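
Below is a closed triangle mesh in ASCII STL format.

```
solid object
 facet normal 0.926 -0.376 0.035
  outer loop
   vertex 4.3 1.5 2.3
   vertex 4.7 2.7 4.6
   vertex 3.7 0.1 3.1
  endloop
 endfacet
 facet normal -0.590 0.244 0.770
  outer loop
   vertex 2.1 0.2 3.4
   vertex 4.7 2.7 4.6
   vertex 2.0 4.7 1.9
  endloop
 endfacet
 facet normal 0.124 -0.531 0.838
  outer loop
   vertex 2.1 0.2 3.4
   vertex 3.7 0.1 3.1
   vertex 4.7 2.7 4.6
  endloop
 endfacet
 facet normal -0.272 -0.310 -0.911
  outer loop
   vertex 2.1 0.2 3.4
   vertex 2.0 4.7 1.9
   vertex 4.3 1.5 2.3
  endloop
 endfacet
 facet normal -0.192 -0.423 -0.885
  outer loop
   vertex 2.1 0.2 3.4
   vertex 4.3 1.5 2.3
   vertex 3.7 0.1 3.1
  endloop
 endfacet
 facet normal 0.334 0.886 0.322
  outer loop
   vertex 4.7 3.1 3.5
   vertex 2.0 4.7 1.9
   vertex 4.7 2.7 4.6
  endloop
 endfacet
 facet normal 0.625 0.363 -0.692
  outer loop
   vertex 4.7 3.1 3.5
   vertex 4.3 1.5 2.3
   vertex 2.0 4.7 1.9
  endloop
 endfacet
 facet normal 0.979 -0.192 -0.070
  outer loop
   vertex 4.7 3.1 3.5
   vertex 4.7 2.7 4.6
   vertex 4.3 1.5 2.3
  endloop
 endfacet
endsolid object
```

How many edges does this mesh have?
12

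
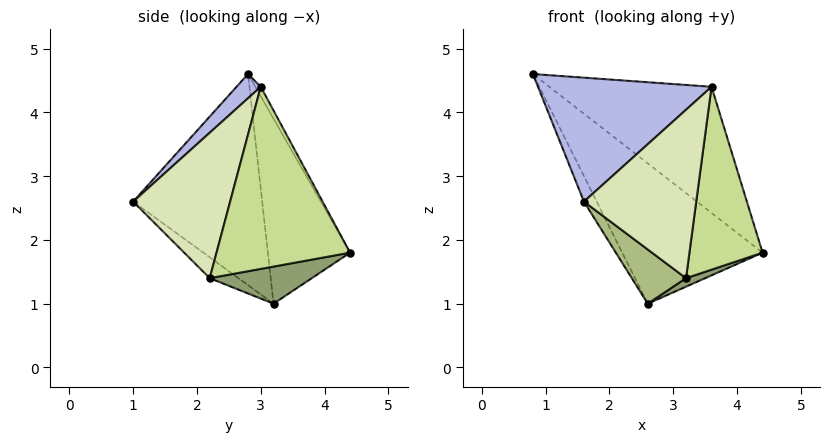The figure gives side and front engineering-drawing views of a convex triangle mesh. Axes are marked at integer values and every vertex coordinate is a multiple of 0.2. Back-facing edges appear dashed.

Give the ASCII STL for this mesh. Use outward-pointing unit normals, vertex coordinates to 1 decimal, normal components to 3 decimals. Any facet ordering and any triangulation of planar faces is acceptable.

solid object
 facet normal -0.499 0.852 -0.155
  outer loop
   vertex 2.6 3.2 1.0
   vertex 0.8 2.8 4.6
   vertex 4.4 4.4 1.8
  endloop
 endfacet
 facet normal -0.895 0.088 -0.438
  outer loop
   vertex 2.6 3.2 1.0
   vertex 1.6 1.0 2.6
   vertex 0.8 2.8 4.6
  endloop
 endfacet
 facet normal -0.030 0.884 0.467
  outer loop
   vertex 3.6 3.0 4.4
   vertex 4.4 4.4 1.8
   vertex 0.8 2.8 4.6
  endloop
 endfacet
 facet normal 0.100 -0.719 0.687
  outer loop
   vertex 3.6 3.0 4.4
   vertex 0.8 2.8 4.6
   vertex 1.6 1.0 2.6
  endloop
 endfacet
 facet normal 0.451 -0.085 -0.888
  outer loop
   vertex 3.2 2.2 1.4
   vertex 2.6 3.2 1.0
   vertex 4.4 4.4 1.8
  endloop
 endfacet
 facet normal -0.259 -0.489 -0.833
  outer loop
   vertex 3.2 2.2 1.4
   vertex 1.6 1.0 2.6
   vertex 2.6 3.2 1.0
  endloop
 endfacet
 facet normal 0.877 -0.480 0.011
  outer loop
   vertex 3.2 2.2 1.4
   vertex 4.4 4.4 1.8
   vertex 3.6 3.0 4.4
  endloop
 endfacet
 facet normal 0.649 -0.752 0.114
  outer loop
   vertex 3.2 2.2 1.4
   vertex 3.6 3.0 4.4
   vertex 1.6 1.0 2.6
  endloop
 endfacet
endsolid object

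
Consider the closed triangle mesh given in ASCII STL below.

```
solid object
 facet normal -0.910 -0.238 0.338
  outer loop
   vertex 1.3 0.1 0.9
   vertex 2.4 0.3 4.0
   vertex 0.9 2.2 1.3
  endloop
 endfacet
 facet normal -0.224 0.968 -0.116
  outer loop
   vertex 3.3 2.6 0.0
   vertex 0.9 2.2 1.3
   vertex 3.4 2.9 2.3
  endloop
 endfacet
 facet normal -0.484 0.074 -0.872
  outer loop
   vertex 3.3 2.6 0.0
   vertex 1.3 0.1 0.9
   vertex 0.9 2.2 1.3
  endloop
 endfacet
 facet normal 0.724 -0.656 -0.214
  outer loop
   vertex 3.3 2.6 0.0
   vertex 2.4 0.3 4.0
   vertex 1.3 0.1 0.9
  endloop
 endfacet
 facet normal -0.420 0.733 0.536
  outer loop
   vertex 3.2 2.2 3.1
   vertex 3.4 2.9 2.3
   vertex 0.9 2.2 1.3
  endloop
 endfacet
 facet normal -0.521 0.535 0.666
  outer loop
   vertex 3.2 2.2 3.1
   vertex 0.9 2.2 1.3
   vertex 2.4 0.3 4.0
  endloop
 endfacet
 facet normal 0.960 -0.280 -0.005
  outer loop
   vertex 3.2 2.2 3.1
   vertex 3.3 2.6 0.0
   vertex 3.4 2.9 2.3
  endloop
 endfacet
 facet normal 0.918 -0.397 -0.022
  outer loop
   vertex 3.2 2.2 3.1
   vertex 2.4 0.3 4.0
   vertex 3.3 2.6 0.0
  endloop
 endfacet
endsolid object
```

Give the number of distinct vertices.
6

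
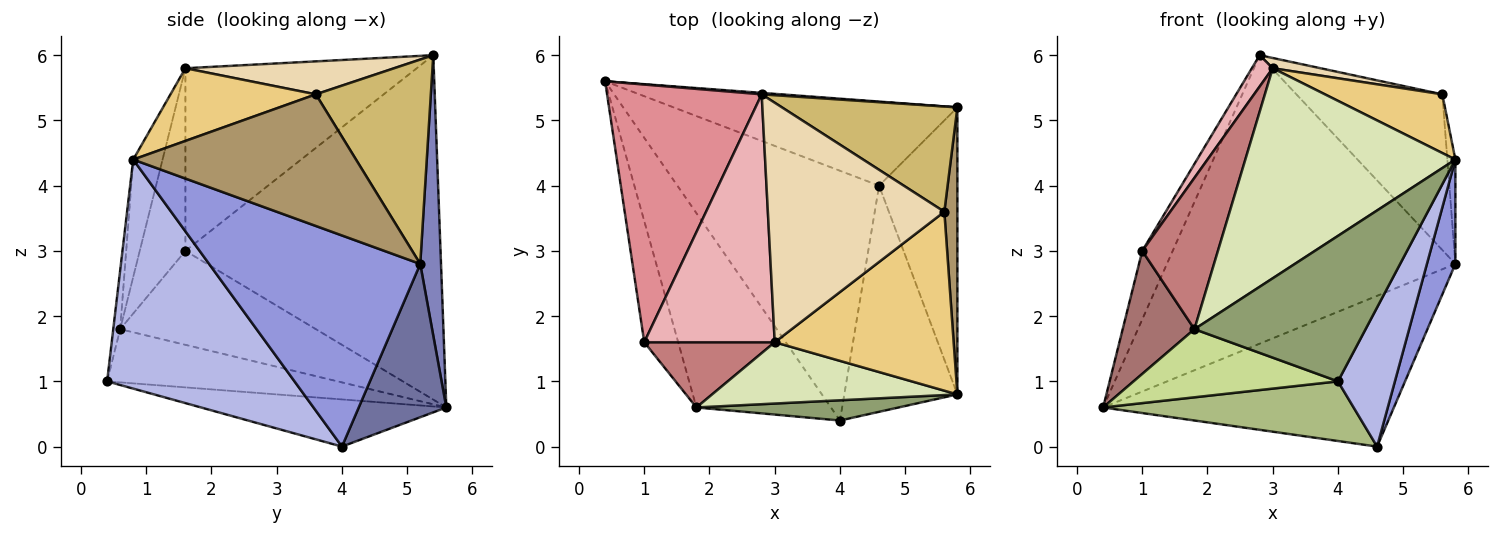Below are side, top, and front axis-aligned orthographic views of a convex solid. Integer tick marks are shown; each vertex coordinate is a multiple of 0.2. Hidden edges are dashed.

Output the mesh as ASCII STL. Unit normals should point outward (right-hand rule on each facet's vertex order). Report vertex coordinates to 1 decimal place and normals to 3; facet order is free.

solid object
 facet normal 0.254 0.845 -0.471
  outer loop
   vertex 5.8 5.2 2.8
   vertex 4.6 4.0 0.0
   vertex 0.4 5.6 0.6
  endloop
 endfacet
 facet normal 0.072 0.997 0.005
  outer loop
   vertex 5.8 5.2 2.8
   vertex 0.4 5.6 0.6
   vertex 2.8 5.4 6.0
  endloop
 endfacet
 facet normal 0.930 -0.125 -0.345
  outer loop
   vertex 5.8 5.2 2.8
   vertex 5.8 0.8 4.4
   vertex 4.6 4.0 0.0
  endloop
 endfacet
 facet normal 0.865 -0.263 -0.427
  outer loop
   vertex 4.0 0.4 1.0
   vertex 4.6 4.0 0.0
   vertex 5.8 0.8 4.4
  endloop
 endfacet
 facet normal -0.040 -0.990 0.138
  outer loop
   vertex 4.0 0.4 1.0
   vertex 5.8 0.8 4.4
   vertex 1.8 0.6 1.8
  endloop
 endfacet
 facet normal -0.222 -0.226 -0.948
  outer loop
   vertex 4.0 0.4 1.0
   vertex 0.4 5.6 0.6
   vertex 4.6 4.0 0.0
  endloop
 endfacet
 facet normal -0.350 -0.310 -0.884
  outer loop
   vertex 4.0 0.4 1.0
   vertex 1.8 0.6 1.8
   vertex 0.4 5.6 0.6
  endloop
 endfacet
 facet normal -0.133 -0.951 0.278
  outer loop
   vertex 3.0 1.6 5.8
   vertex 1.8 0.6 1.8
   vertex 5.8 0.8 4.4
  endloop
 endfacet
 facet normal 0.994 0.036 0.099
  outer loop
   vertex 5.6 3.6 5.4
   vertex 5.8 0.8 4.4
   vertex 5.8 5.2 2.8
  endloop
 endfacet
 facet normal 0.547 0.694 0.469
  outer loop
   vertex 5.6 3.6 5.4
   vertex 5.8 5.2 2.8
   vertex 2.8 5.4 6.0
  endloop
 endfacet
 facet normal 0.360 -0.291 0.886
  outer loop
   vertex 5.6 3.6 5.4
   vertex 3.0 1.6 5.8
   vertex 5.8 0.8 4.4
  endloop
 endfacet
 facet normal 0.183 -0.042 0.982
  outer loop
   vertex 5.6 3.6 5.4
   vertex 2.8 5.4 6.0
   vertex 3.0 1.6 5.8
  endloop
 endfacet
 facet normal -0.889 -0.326 -0.321
  outer loop
   vertex 1.0 1.6 3.0
   vertex 0.4 5.6 0.6
   vertex 1.8 0.6 1.8
  endloop
 endfacet
 facet normal -0.485 -0.803 0.346
  outer loop
   vertex 1.0 1.6 3.0
   vertex 1.8 0.6 1.8
   vertex 3.0 1.6 5.8
  endloop
 endfacet
 facet normal -0.907 0.108 0.407
  outer loop
   vertex 1.0 1.6 3.0
   vertex 2.8 5.4 6.0
   vertex 0.4 5.6 0.6
  endloop
 endfacet
 facet normal -0.812 -0.073 0.580
  outer loop
   vertex 1.0 1.6 3.0
   vertex 3.0 1.6 5.8
   vertex 2.8 5.4 6.0
  endloop
 endfacet
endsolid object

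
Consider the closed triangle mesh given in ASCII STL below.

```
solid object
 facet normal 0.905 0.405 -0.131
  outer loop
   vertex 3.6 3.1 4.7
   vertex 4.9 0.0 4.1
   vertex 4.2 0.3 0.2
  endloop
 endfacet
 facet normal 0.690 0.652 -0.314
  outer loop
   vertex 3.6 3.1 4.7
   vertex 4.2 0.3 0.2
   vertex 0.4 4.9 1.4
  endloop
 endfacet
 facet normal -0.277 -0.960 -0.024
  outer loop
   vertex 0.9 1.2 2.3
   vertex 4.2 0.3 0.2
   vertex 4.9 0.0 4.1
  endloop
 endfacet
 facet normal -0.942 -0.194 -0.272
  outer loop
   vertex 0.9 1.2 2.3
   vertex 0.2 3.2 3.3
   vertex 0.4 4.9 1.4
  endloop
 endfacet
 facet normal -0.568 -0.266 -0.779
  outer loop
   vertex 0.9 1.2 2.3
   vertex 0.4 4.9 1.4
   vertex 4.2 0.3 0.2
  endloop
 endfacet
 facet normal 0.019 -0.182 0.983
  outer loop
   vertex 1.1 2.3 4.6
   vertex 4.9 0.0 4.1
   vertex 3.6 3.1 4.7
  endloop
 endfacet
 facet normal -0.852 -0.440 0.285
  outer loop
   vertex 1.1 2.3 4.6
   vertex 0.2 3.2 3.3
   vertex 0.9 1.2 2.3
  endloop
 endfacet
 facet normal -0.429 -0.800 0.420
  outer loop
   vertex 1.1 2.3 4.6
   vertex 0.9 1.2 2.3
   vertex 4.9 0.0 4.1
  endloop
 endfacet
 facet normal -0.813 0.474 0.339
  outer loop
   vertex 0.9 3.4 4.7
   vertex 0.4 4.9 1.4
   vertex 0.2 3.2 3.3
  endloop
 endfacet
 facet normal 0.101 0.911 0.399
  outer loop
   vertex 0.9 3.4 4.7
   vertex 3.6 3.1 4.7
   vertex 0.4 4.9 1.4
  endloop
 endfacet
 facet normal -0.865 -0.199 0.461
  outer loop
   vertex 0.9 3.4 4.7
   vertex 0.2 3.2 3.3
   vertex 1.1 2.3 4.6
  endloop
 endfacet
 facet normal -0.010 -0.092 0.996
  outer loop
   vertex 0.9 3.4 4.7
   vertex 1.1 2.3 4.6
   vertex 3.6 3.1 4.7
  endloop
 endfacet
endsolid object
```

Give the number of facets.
12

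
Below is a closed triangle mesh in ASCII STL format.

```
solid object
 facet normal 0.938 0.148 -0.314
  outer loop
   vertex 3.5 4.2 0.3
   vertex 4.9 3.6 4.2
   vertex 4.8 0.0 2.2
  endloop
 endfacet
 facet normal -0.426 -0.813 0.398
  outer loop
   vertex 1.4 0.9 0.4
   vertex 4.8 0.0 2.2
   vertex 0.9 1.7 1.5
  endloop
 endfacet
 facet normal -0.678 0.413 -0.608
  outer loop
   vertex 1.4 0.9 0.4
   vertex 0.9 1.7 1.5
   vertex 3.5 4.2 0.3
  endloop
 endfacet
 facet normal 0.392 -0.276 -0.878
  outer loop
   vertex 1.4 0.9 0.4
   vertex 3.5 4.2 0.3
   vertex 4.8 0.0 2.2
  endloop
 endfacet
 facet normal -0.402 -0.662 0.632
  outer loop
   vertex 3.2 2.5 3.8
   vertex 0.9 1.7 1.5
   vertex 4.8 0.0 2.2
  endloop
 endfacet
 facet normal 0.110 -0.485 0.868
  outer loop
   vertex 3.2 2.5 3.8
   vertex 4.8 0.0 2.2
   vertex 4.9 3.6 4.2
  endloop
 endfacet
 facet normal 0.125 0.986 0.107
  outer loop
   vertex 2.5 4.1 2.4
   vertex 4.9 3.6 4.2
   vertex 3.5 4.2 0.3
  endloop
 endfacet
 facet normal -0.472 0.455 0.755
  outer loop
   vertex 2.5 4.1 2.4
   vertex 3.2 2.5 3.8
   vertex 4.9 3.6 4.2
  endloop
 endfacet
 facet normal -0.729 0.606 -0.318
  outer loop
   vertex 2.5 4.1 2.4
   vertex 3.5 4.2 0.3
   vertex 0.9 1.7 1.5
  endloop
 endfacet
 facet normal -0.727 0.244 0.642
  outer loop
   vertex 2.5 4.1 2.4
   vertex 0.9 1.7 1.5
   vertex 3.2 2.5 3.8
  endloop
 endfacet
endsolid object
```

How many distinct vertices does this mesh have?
7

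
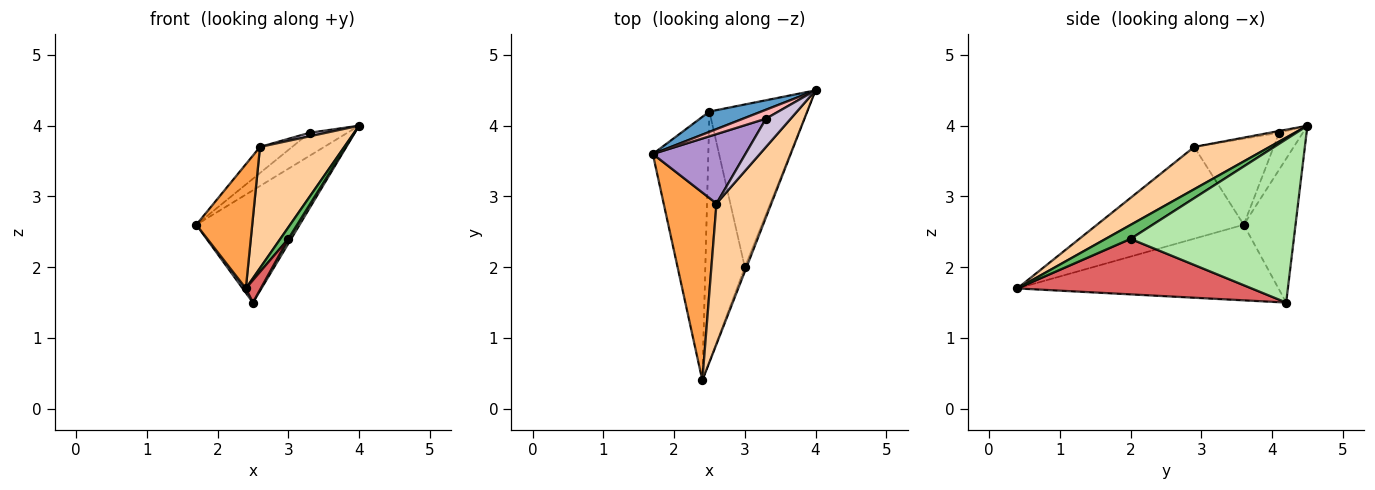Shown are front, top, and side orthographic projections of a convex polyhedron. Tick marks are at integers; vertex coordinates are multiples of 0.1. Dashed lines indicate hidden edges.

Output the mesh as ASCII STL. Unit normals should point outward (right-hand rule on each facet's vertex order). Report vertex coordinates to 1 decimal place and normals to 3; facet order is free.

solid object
 facet normal -0.442 0.882 0.160
  outer loop
   vertex 2.5 4.2 1.5
   vertex 1.7 3.6 2.6
   vertex 4.0 4.5 4.0
  endloop
 endfacet
 facet normal -0.806 -0.010 -0.592
  outer loop
   vertex 2.5 4.2 1.5
   vertex 2.4 0.4 1.7
   vertex 1.7 3.6 2.6
  endloop
 endfacet
 facet normal -0.823 -0.313 0.474
  outer loop
   vertex 2.6 2.9 3.7
   vertex 1.7 3.6 2.6
   vertex 2.4 0.4 1.7
  endloop
 endfacet
 facet normal 0.504 -0.564 0.654
  outer loop
   vertex 2.6 2.9 3.7
   vertex 2.4 0.4 1.7
   vertex 4.0 4.5 4.0
  endloop
 endfacet
 facet normal 0.946 -0.304 -0.117
  outer loop
   vertex 3.0 2.0 2.4
   vertex 4.0 4.5 4.0
   vertex 2.4 0.4 1.7
  endloop
 endfacet
 facet normal 0.858 -0.015 -0.513
  outer loop
   vertex 3.0 2.0 2.4
   vertex 2.5 4.2 1.5
   vertex 4.0 4.5 4.0
  endloop
 endfacet
 facet normal 0.814 -0.052 -0.579
  outer loop
   vertex 3.0 2.0 2.4
   vertex 2.4 0.4 1.7
   vertex 2.5 4.2 1.5
  endloop
 endfacet
 facet normal -0.505 0.805 0.311
  outer loop
   vertex 3.3 4.1 3.9
   vertex 4.0 4.5 4.0
   vertex 1.7 3.6 2.6
  endloop
 endfacet
 facet normal -0.657 0.265 0.706
  outer loop
   vertex 3.3 4.1 3.9
   vertex 1.7 3.6 2.6
   vertex 2.6 2.9 3.7
  endloop
 endfacet
 facet normal -0.071 -0.124 0.990
  outer loop
   vertex 3.3 4.1 3.9
   vertex 2.6 2.9 3.7
   vertex 4.0 4.5 4.0
  endloop
 endfacet
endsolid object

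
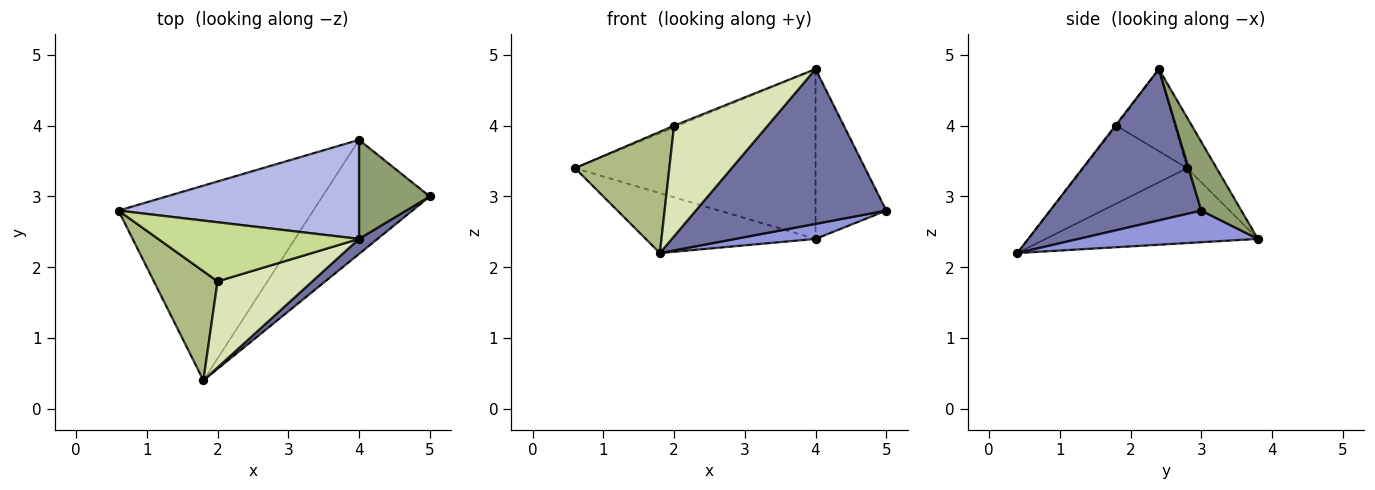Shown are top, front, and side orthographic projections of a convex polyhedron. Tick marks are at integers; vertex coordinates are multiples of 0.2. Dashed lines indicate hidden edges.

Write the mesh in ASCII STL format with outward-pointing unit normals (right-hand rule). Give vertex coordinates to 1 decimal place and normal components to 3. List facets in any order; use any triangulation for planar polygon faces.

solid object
 facet normal 0.620 -0.781 0.076
  outer loop
   vertex 4.0 2.4 4.8
   vertex 1.8 0.4 2.2
   vertex 5.0 3.0 2.8
  endloop
 endfacet
 facet normal -0.345 0.276 -0.897
  outer loop
   vertex 4.0 3.8 2.4
   vertex 1.8 0.4 2.2
   vertex 0.6 2.8 3.4
  endloop
 endfacet
 facet normal 0.280 -0.125 -0.952
  outer loop
   vertex 4.0 3.8 2.4
   vertex 5.0 3.0 2.8
   vertex 1.8 0.4 2.2
  endloop
 endfacet
 facet normal -0.105 0.859 0.501
  outer loop
   vertex 4.0 3.8 2.4
   vertex 0.6 2.8 3.4
   vertex 4.0 2.4 4.8
  endloop
 endfacet
 facet normal 0.440 0.776 0.453
  outer loop
   vertex 4.0 3.8 2.4
   vertex 4.0 2.4 4.8
   vertex 5.0 3.0 2.8
  endloop
 endfacet
 facet normal -0.633 -0.575 0.518
  outer loop
   vertex 2.0 1.8 4.0
   vertex 0.6 2.8 3.4
   vertex 1.8 0.4 2.2
  endloop
 endfacet
 facet normal -0.378 0.026 0.925
  outer loop
   vertex 2.0 1.8 4.0
   vertex 4.0 2.4 4.8
   vertex 0.6 2.8 3.4
  endloop
 endfacet
 facet normal -0.009 -0.789 0.615
  outer loop
   vertex 2.0 1.8 4.0
   vertex 1.8 0.4 2.2
   vertex 4.0 2.4 4.8
  endloop
 endfacet
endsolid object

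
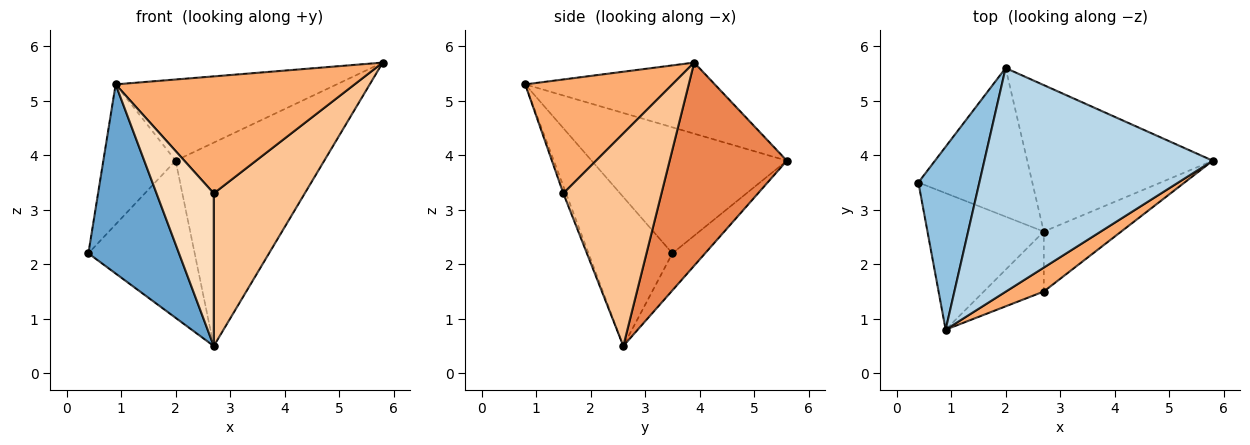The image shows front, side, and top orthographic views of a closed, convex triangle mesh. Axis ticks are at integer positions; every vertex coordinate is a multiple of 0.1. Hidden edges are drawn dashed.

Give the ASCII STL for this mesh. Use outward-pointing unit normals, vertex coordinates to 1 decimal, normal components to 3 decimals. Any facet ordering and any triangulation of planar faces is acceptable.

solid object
 facet normal -0.600 -0.649 -0.468
  outer loop
   vertex 2.7 2.6 0.5
   vertex 0.9 0.8 5.3
   vertex 0.4 3.5 2.2
  endloop
 endfacet
 facet normal -0.854 0.316 0.413
  outer loop
   vertex 2.0 5.6 3.9
   vertex 0.4 3.5 2.2
   vertex 0.9 0.8 5.3
  endloop
 endfacet
 facet normal -0.281 0.327 0.902
  outer loop
   vertex 2.0 5.6 3.9
   vertex 0.9 0.8 5.3
   vertex 5.8 3.9 5.7
  endloop
 endfacet
 facet normal -0.218 0.709 -0.671
  outer loop
   vertex 2.0 5.6 3.9
   vertex 2.7 2.6 0.5
   vertex 0.4 3.5 2.2
  endloop
 endfacet
 facet normal 0.539 0.684 -0.492
  outer loop
   vertex 2.0 5.6 3.9
   vertex 5.8 3.9 5.7
   vertex 2.7 2.6 0.5
  endloop
 endfacet
 facet normal 0.517 -0.839 0.171
  outer loop
   vertex 2.7 1.5 3.3
   vertex 5.8 3.9 5.7
   vertex 0.9 0.8 5.3
  endloop
 endfacet
 facet normal 0.708 -0.657 -0.258
  outer loop
   vertex 2.7 1.5 3.3
   vertex 2.7 2.6 0.5
   vertex 5.8 3.9 5.7
  endloop
 endfacet
 facet normal -0.044 -0.930 -0.365
  outer loop
   vertex 2.7 1.5 3.3
   vertex 0.9 0.8 5.3
   vertex 2.7 2.6 0.5
  endloop
 endfacet
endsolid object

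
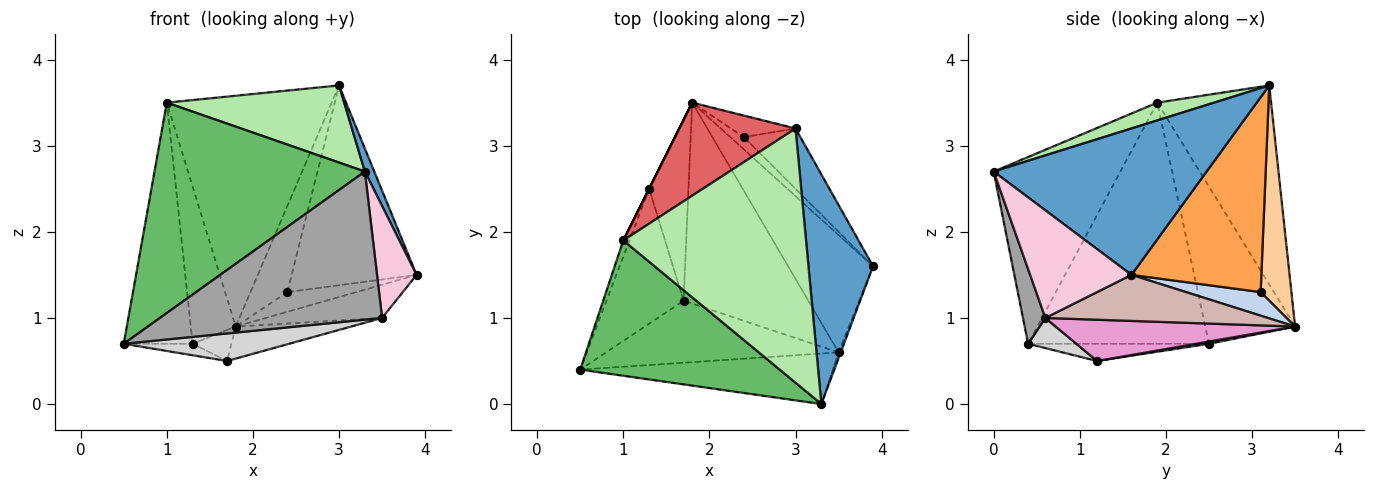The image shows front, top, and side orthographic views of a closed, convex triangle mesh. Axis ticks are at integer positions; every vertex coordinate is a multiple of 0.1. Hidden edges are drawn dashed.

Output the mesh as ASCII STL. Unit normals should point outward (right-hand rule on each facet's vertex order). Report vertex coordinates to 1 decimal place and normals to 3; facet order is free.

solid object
 facet normal 0.914 -0.040 0.403
  outer loop
   vertex 3.3 0.0 2.7
   vertex 3.9 1.6 1.5
   vertex 3.0 3.2 3.7
  endloop
 endfacet
 facet normal 0.677 0.624 -0.390
  outer loop
   vertex 2.4 3.1 1.3
   vertex 3.9 1.6 1.5
   vertex 1.8 3.5 0.9
  endloop
 endfacet
 facet normal 0.706 0.678 -0.205
  outer loop
   vertex 2.4 3.1 1.3
   vertex 3.0 3.2 3.7
   vertex 3.9 1.6 1.5
  endloop
 endfacet
 facet normal 0.629 0.754 -0.189
  outer loop
   vertex 2.4 3.1 1.3
   vertex 1.8 3.5 0.9
   vertex 3.0 3.2 3.7
  endloop
 endfacet
 facet normal -0.452 -0.750 0.483
  outer loop
   vertex 1.0 1.9 3.5
   vertex 0.5 0.4 0.7
   vertex 3.3 0.0 2.7
  endloop
 endfacet
 facet normal 0.093 -0.289 0.953
  outer loop
   vertex 1.0 1.9 3.5
   vertex 3.3 0.0 2.7
   vertex 3.0 3.2 3.7
  endloop
 endfacet
 facet normal -0.539 0.781 0.315
  outer loop
   vertex 1.0 1.9 3.5
   vertex 3.0 3.2 3.7
   vertex 1.8 3.5 0.9
  endloop
 endfacet
 facet normal -0.217 0.083 -0.973
  outer loop
   vertex 1.3 2.5 0.7
   vertex 1.7 1.2 0.5
   vertex 0.5 0.4 0.7
  endloop
 endfacet
 facet normal 0.056 0.169 -0.984
  outer loop
   vertex 1.3 2.5 0.7
   vertex 1.8 3.5 0.9
   vertex 1.7 1.2 0.5
  endloop
 endfacet
 facet normal -0.934 0.356 -0.024
  outer loop
   vertex 1.3 2.5 0.7
   vertex 0.5 0.4 0.7
   vertex 1.0 1.9 3.5
  endloop
 endfacet
 facet normal -0.894 0.447 0.000
  outer loop
   vertex 1.3 2.5 0.7
   vertex 1.0 1.9 3.5
   vertex 1.8 3.5 0.9
  endloop
 endfacet
 facet normal 0.462 0.242 -0.853
  outer loop
   vertex 3.5 0.6 1.0
   vertex 1.8 3.5 0.9
   vertex 3.9 1.6 1.5
  endloop
 endfacet
 facet normal 0.311 0.150 -0.939
  outer loop
   vertex 3.5 0.6 1.0
   vertex 1.7 1.2 0.5
   vertex 1.8 3.5 0.9
  endloop
 endfacet
 facet normal 0.931 -0.363 -0.019
  outer loop
   vertex 3.5 0.6 1.0
   vertex 3.9 1.6 1.5
   vertex 3.3 0.0 2.7
  endloop
 endfacet
 facet normal 0.095 -0.942 -0.321
  outer loop
   vertex 3.5 0.6 1.0
   vertex 3.3 0.0 2.7
   vertex 0.5 0.4 0.7
  endloop
 endfacet
 facet normal 0.118 -0.403 -0.907
  outer loop
   vertex 3.5 0.6 1.0
   vertex 0.5 0.4 0.7
   vertex 1.7 1.2 0.5
  endloop
 endfacet
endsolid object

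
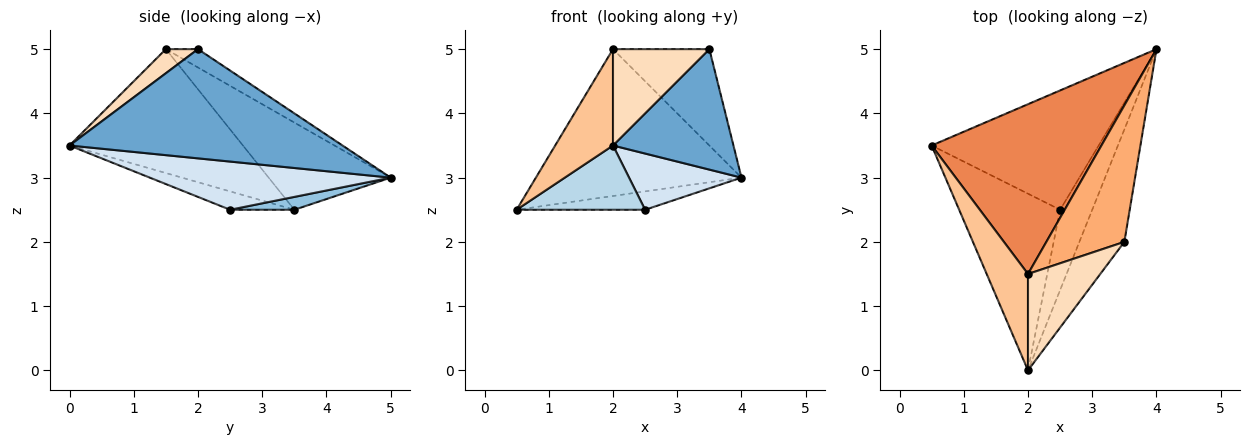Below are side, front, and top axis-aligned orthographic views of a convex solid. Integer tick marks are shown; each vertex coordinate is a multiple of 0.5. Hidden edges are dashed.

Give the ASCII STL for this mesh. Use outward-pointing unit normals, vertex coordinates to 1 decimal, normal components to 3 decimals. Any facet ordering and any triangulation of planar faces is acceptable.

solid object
 facet normal 0.856 -0.378 -0.353
  outer loop
   vertex 3.5 2.0 5.0
   vertex 2.0 0.0 3.5
   vertex 4.0 5.0 3.0
  endloop
 endfacet
 facet normal 0.076 0.152 -0.986
  outer loop
   vertex 2.5 2.5 2.5
   vertex 0.5 3.5 2.5
   vertex 4.0 5.0 3.0
  endloop
 endfacet
 facet normal -0.168 -0.337 -0.926
  outer loop
   vertex 2.5 2.5 2.5
   vertex 2.0 0.0 3.5
   vertex 0.5 3.5 2.5
  endloop
 endfacet
 facet normal 0.776 -0.362 -0.517
  outer loop
   vertex 2.5 2.5 2.5
   vertex 4.0 5.0 3.0
   vertex 2.0 0.0 3.5
  endloop
 endfacet
 facet normal -0.362 0.610 0.705
  outer loop
   vertex 2.0 1.5 5.0
   vertex 4.0 5.0 3.0
   vertex 0.5 3.5 2.5
  endloop
 endfacet
 facet normal -0.189 0.566 0.802
  outer loop
   vertex 2.0 1.5 5.0
   vertex 3.5 2.0 5.0
   vertex 4.0 5.0 3.0
  endloop
 endfacet
 facet normal -0.905 -0.302 0.302
  outer loop
   vertex 2.0 1.5 5.0
   vertex 0.5 3.5 2.5
   vertex 2.0 0.0 3.5
  endloop
 endfacet
 facet normal 0.229 -0.688 0.688
  outer loop
   vertex 2.0 1.5 5.0
   vertex 2.0 0.0 3.5
   vertex 3.5 2.0 5.0
  endloop
 endfacet
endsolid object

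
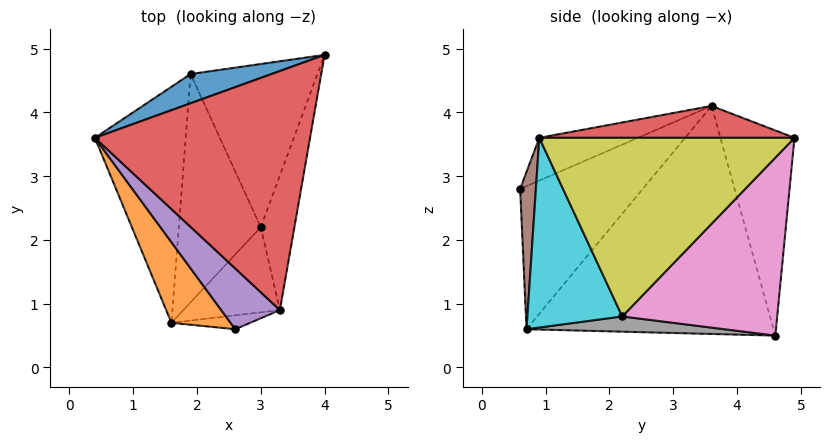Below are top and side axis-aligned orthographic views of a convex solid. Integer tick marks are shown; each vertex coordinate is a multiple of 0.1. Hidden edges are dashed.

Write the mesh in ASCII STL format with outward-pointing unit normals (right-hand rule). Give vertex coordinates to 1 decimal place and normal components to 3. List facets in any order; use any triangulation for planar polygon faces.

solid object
 facet normal -0.321 0.938 0.127
  outer loop
   vertex 1.9 4.6 0.5
   vertex 0.4 3.6 4.1
   vertex 4.0 4.9 3.6
  endloop
 endfacet
 facet normal -0.707 -0.645 0.292
  outer loop
   vertex 1.6 0.7 0.6
   vertex 2.6 0.6 2.8
   vertex 0.4 3.6 4.1
  endloop
 endfacet
 facet normal -0.927 0.062 -0.369
  outer loop
   vertex 1.6 0.7 0.6
   vertex 0.4 3.6 4.1
   vertex 1.9 4.6 0.5
  endloop
 endfacet
 facet normal 0.147 -0.026 0.989
  outer loop
   vertex 3.3 0.9 3.6
   vertex 4.0 4.9 3.6
   vertex 0.4 3.6 4.1
  endloop
 endfacet
 facet normal -0.464 -0.616 0.637
  outer loop
   vertex 3.3 0.9 3.6
   vertex 0.4 3.6 4.1
   vertex 2.6 0.6 2.8
  endloop
 endfacet
 facet normal 0.667 -0.667 -0.333
  outer loop
   vertex 3.3 0.9 3.6
   vertex 2.6 0.6 2.8
   vertex 1.6 0.7 0.6
  endloop
 endfacet
 facet normal 0.780 0.288 -0.556
  outer loop
   vertex 3.0 2.2 0.8
   vertex 1.9 4.6 0.5
   vertex 4.0 4.9 3.6
  endloop
 endfacet
 facet normal 0.182 -0.039 -0.982
  outer loop
   vertex 3.0 2.2 0.8
   vertex 1.6 0.7 0.6
   vertex 1.9 4.6 0.5
  endloop
 endfacet
 facet normal 0.968 -0.169 -0.182
  outer loop
   vertex 3.0 2.2 0.8
   vertex 4.0 4.9 3.6
   vertex 3.3 0.9 3.6
  endloop
 endfacet
 facet normal 0.706 -0.611 -0.359
  outer loop
   vertex 3.0 2.2 0.8
   vertex 3.3 0.9 3.6
   vertex 1.6 0.7 0.6
  endloop
 endfacet
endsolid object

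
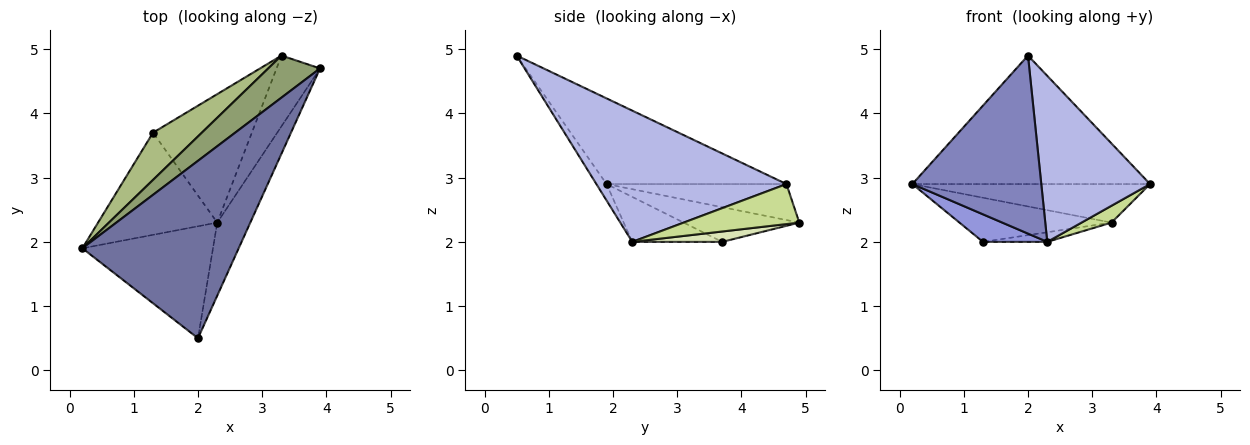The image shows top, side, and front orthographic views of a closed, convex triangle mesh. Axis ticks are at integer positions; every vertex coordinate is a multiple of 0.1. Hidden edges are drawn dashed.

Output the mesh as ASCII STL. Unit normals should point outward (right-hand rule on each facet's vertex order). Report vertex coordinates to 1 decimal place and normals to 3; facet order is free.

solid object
 facet normal -0.406 0.536 0.740
  outer loop
   vertex 2.0 0.5 4.9
   vertex 3.9 4.7 2.9
   vertex 0.2 1.9 2.9
  endloop
 endfacet
 facet normal -0.067 -0.845 -0.531
  outer loop
   vertex 2.3 2.3 2.0
   vertex 2.0 0.5 4.9
   vertex 0.2 1.9 2.9
  endloop
 endfacet
 facet normal -0.342 -0.244 -0.907
  outer loop
   vertex 2.3 2.3 2.0
   vertex 0.2 1.9 2.9
   vertex 1.3 3.7 2.0
  endloop
 endfacet
 facet normal 0.848 -0.485 -0.213
  outer loop
   vertex 2.3 2.3 2.0
   vertex 3.9 4.7 2.9
   vertex 2.0 0.5 4.9
  endloop
 endfacet
 facet normal -0.455 0.602 0.656
  outer loop
   vertex 3.3 4.9 2.3
   vertex 0.2 1.9 2.9
   vertex 3.9 4.7 2.9
  endloop
 endfacet
 facet normal -0.461 0.606 0.649
  outer loop
   vertex 3.3 4.9 2.3
   vertex 1.3 3.7 2.0
   vertex 0.2 1.9 2.9
  endloop
 endfacet
 facet normal 0.667 -0.173 -0.725
  outer loop
   vertex 3.3 4.9 2.3
   vertex 3.9 4.7 2.9
   vertex 2.3 2.3 2.0
  endloop
 endfacet
 facet normal 0.104 0.074 -0.992
  outer loop
   vertex 3.3 4.9 2.3
   vertex 2.3 2.3 2.0
   vertex 1.3 3.7 2.0
  endloop
 endfacet
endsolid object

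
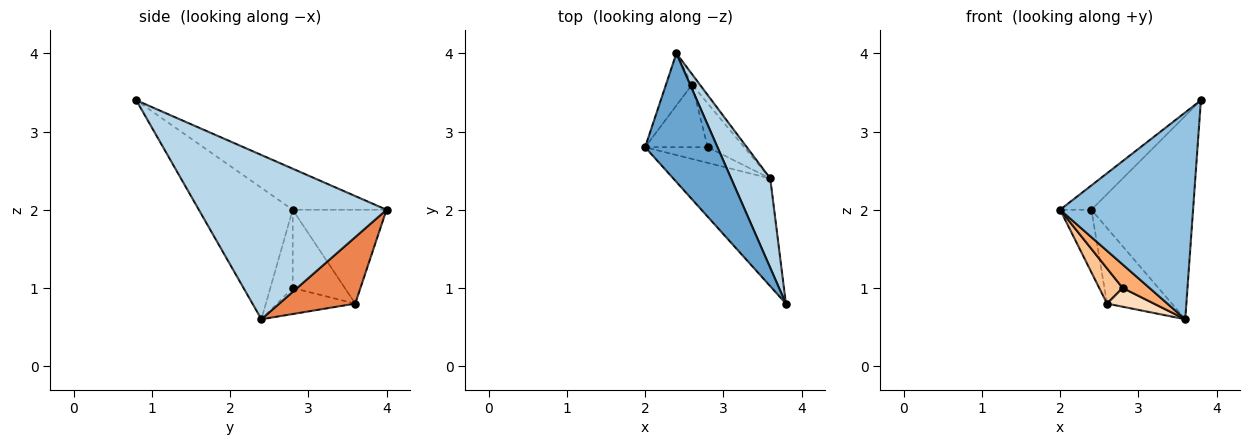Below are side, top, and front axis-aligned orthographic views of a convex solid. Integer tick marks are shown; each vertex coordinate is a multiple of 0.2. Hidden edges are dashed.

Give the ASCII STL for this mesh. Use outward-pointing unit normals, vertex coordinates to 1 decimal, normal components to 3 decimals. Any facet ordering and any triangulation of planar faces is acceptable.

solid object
 facet normal -0.487 0.162 0.858
  outer loop
   vertex 2.4 4.0 2.0
   vertex 2.0 2.8 2.0
   vertex 3.8 0.8 3.4
  endloop
 endfacet
 facet normal -0.531 -0.752 -0.392
  outer loop
   vertex 3.6 2.4 0.6
   vertex 3.8 0.8 3.4
   vertex 2.0 2.8 2.0
  endloop
 endfacet
 facet normal 0.861 0.466 0.205
  outer loop
   vertex 3.6 2.4 0.6
   vertex 2.4 4.0 2.0
   vertex 3.8 0.8 3.4
  endloop
 endfacet
 facet normal -0.917 0.306 -0.255
  outer loop
   vertex 2.6 3.6 0.8
   vertex 2.0 2.8 2.0
   vertex 2.4 4.0 2.0
  endloop
 endfacet
 facet normal 0.758 0.646 -0.089
  outer loop
   vertex 2.6 3.6 0.8
   vertex 2.4 4.0 2.0
   vertex 3.6 2.4 0.6
  endloop
 endfacet
 facet normal -0.570 -0.684 -0.456
  outer loop
   vertex 2.8 2.8 1.0
   vertex 3.6 2.4 0.6
   vertex 2.0 2.8 2.0
  endloop
 endfacet
 facet normal -0.737 -0.332 -0.589
  outer loop
   vertex 2.8 2.8 1.0
   vertex 2.0 2.8 2.0
   vertex 2.6 3.6 0.8
  endloop
 endfacet
 facet normal -0.549 -0.329 -0.768
  outer loop
   vertex 2.8 2.8 1.0
   vertex 2.6 3.6 0.8
   vertex 3.6 2.4 0.6
  endloop
 endfacet
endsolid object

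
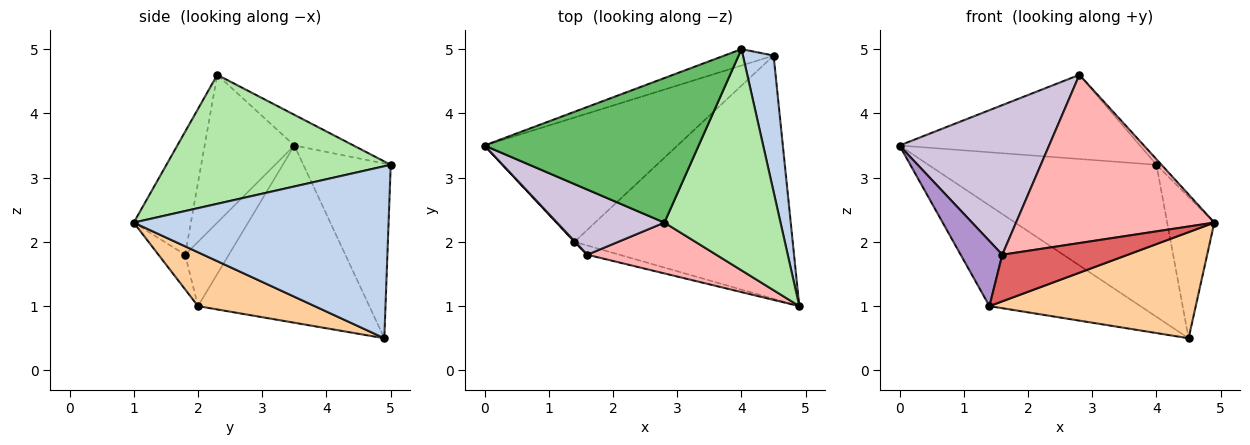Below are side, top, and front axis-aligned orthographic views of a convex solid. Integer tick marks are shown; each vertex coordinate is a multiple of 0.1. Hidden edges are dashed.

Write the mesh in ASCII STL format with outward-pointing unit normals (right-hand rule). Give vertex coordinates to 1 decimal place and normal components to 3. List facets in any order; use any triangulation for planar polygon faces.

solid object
 facet normal -0.356 0.929 -0.100
  outer loop
   vertex 4.0 5.0 3.2
   vertex 4.5 4.9 0.5
   vertex 0.0 3.5 3.5
  endloop
 endfacet
 facet normal 0.969 0.179 0.173
  outer loop
   vertex 4.0 5.0 3.2
   vertex 4.9 1.0 2.3
   vertex 4.5 4.9 0.5
  endloop
 endfacet
 facet normal -0.581 0.512 -0.633
  outer loop
   vertex 1.4 2.0 1.0
   vertex 0.0 3.5 3.5
   vertex 4.5 4.9 0.5
  endloop
 endfacet
 facet normal 0.221 -0.390 -0.894
  outer loop
   vertex 1.4 2.0 1.0
   vertex 4.5 4.9 0.5
   vertex 4.9 1.0 2.3
  endloop
 endfacet
 facet normal -0.123 0.499 0.858
  outer loop
   vertex 2.8 2.3 4.6
   vertex 4.0 5.0 3.2
   vertex 0.0 3.5 3.5
  endloop
 endfacet
 facet normal 0.743 0.017 0.669
  outer loop
   vertex 2.8 2.3 4.6
   vertex 4.9 1.0 2.3
   vertex 4.0 5.0 3.2
  endloop
 endfacet
 facet normal -0.204 -0.960 -0.189
  outer loop
   vertex 1.6 1.8 1.8
   vertex 1.4 2.0 1.0
   vertex 4.9 1.0 2.3
  endloop
 endfacet
 facet normal -0.266 -0.923 0.279
  outer loop
   vertex 1.6 1.8 1.8
   vertex 4.9 1.0 2.3
   vertex 2.8 2.3 4.6
  endloop
 endfacet
 facet normal -0.724 -0.690 0.009
  outer loop
   vertex 1.6 1.8 1.8
   vertex 0.0 3.5 3.5
   vertex 1.4 2.0 1.0
  endloop
 endfacet
 facet normal -0.482 -0.803 0.350
  outer loop
   vertex 1.6 1.8 1.8
   vertex 2.8 2.3 4.6
   vertex 0.0 3.5 3.5
  endloop
 endfacet
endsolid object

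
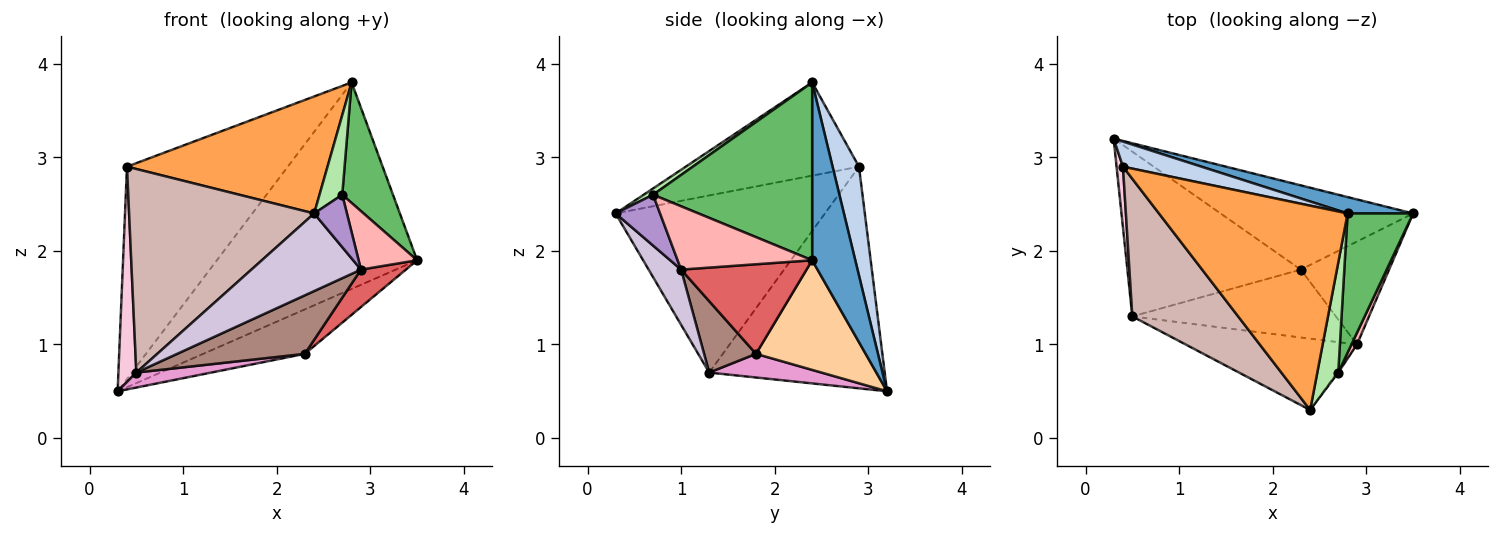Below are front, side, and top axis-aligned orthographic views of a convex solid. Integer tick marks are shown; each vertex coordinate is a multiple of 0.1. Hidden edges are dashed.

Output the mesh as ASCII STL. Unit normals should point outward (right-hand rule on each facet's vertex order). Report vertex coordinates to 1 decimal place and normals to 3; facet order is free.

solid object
 facet normal 0.210 0.975 0.077
  outer loop
   vertex 2.8 2.4 3.8
   vertex 3.5 2.4 1.9
   vertex 0.3 3.2 0.5
  endloop
 endfacet
 facet normal 0.161 0.980 0.116
  outer loop
   vertex 0.4 2.9 2.9
   vertex 2.8 2.4 3.8
   vertex 0.3 3.2 0.5
  endloop
 endfacet
 facet normal -0.394 -0.457 0.798
  outer loop
   vertex 0.4 2.9 2.9
   vertex 2.4 0.3 2.4
   vertex 2.8 2.4 3.8
  endloop
 endfacet
 facet normal 0.450 0.417 -0.790
  outer loop
   vertex 2.3 1.8 0.9
   vertex 0.3 3.2 0.5
   vertex 3.5 2.4 1.9
  endloop
 endfacet
 facet normal 0.899 -0.287 0.331
  outer loop
   vertex 2.7 0.7 2.6
   vertex 3.5 2.4 1.9
   vertex 2.8 2.4 3.8
  endloop
 endfacet
 facet normal 0.235 -0.570 0.788
  outer loop
   vertex 2.7 0.7 2.6
   vertex 2.8 2.4 3.8
   vertex 2.4 0.3 2.4
  endloop
 endfacet
 facet normal 0.690 -0.247 -0.680
  outer loop
   vertex 2.9 1.0 1.8
   vertex 2.3 1.8 0.9
   vertex 3.5 2.4 1.9
  endloop
 endfacet
 facet normal 0.914 -0.397 0.079
  outer loop
   vertex 2.9 1.0 1.8
   vertex 3.5 2.4 1.9
   vertex 2.7 0.7 2.6
  endloop
 endfacet
 facet normal 0.805 -0.593 -0.021
  outer loop
   vertex 2.9 1.0 1.8
   vertex 2.7 0.7 2.6
   vertex 2.4 0.3 2.4
  endloop
 endfacet
 facet normal 0.213 -0.719 -0.661
  outer loop
   vertex 0.5 1.3 0.7
   vertex 2.9 1.0 1.8
   vertex 2.4 0.3 2.4
  endloop
 endfacet
 facet normal 0.257 -0.631 -0.732
  outer loop
   vertex 0.5 1.3 0.7
   vertex 2.3 1.8 0.9
   vertex 2.9 1.0 1.8
  endloop
 endfacet
 facet normal -0.684 -0.605 0.409
  outer loop
   vertex 0.5 1.3 0.7
   vertex 2.4 0.3 2.4
   vertex 0.4 2.9 2.9
  endloop
 endfacet
 facet normal 0.135 -0.090 -0.987
  outer loop
   vertex 0.5 1.3 0.7
   vertex 0.3 3.2 0.5
   vertex 2.3 1.8 0.9
  endloop
 endfacet
 facet normal -0.994 -0.102 0.029
  outer loop
   vertex 0.5 1.3 0.7
   vertex 0.4 2.9 2.9
   vertex 0.3 3.2 0.5
  endloop
 endfacet
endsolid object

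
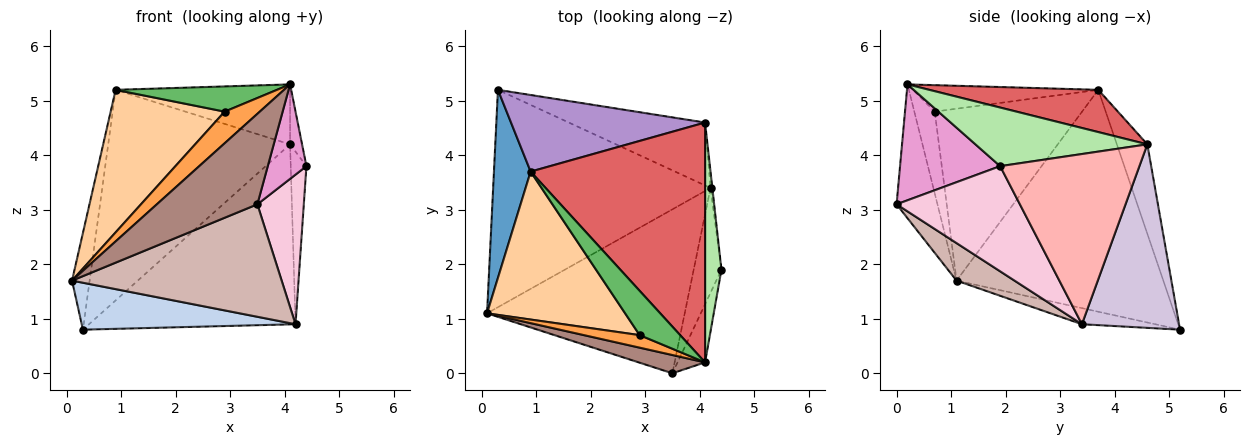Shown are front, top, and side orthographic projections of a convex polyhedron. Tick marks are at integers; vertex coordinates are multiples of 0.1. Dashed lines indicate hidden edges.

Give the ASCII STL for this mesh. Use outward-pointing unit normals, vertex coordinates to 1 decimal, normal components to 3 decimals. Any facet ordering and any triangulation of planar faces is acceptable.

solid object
 facet normal -0.983 0.084 0.163
  outer loop
   vertex 0.9 3.7 5.2
   vertex 0.3 5.2 0.8
   vertex 0.1 1.1 1.7
  endloop
 endfacet
 facet normal -0.072 -0.210 -0.975
  outer loop
   vertex 4.2 3.4 0.9
   vertex 0.1 1.1 1.7
   vertex 0.3 5.2 0.8
  endloop
 endfacet
 facet normal -0.476 -0.818 0.324
  outer loop
   vertex 2.9 0.7 4.8
   vertex 0.1 1.1 1.7
   vertex 4.1 0.2 5.3
  endloop
 endfacet
 facet normal -0.668 -0.517 0.536
  outer loop
   vertex 2.9 0.7 4.8
   vertex 0.9 3.7 5.2
   vertex 0.1 1.1 1.7
  endloop
 endfacet
 facet normal -0.494 -0.430 0.756
  outer loop
   vertex 2.9 0.7 4.8
   vertex 4.1 0.2 5.3
   vertex 0.9 3.7 5.2
  endloop
 endfacet
 facet normal 0.961 0.067 0.268
  outer loop
   vertex 4.1 4.6 4.2
   vertex 4.1 0.2 5.3
   vertex 4.4 1.9 3.8
  endloop
 endfacet
 facet normal 0.229 0.236 0.944
  outer loop
   vertex 4.1 4.6 4.2
   vertex 0.9 3.7 5.2
   vertex 4.1 0.2 5.3
  endloop
 endfacet
 facet normal 0.994 0.112 -0.011
  outer loop
   vertex 4.1 4.6 4.2
   vertex 4.4 1.9 3.8
   vertex 4.2 3.4 0.9
  endloop
 endfacet
 facet normal -0.156 0.928 0.338
  outer loop
   vertex 4.1 4.6 4.2
   vertex 0.3 5.2 0.8
   vertex 0.9 3.7 5.2
  endloop
 endfacet
 facet normal 0.406 0.863 -0.301
  outer loop
   vertex 4.1 4.6 4.2
   vertex 4.2 3.4 0.9
   vertex 0.3 5.2 0.8
  endloop
 endfacet
 facet normal -0.370 -0.911 0.184
  outer loop
   vertex 3.5 0.0 3.1
   vertex 4.1 0.2 5.3
   vertex 0.1 1.1 1.7
  endloop
 endfacet
 facet normal 0.155 -0.559 -0.815
  outer loop
   vertex 3.5 0.0 3.1
   vertex 0.1 1.1 1.7
   vertex 4.2 3.4 0.9
  endloop
 endfacet
 facet normal 0.911 -0.352 -0.216
  outer loop
   vertex 3.5 0.0 3.1
   vertex 4.4 1.9 3.8
   vertex 4.1 0.2 5.3
  endloop
 endfacet
 facet normal 0.909 -0.342 -0.240
  outer loop
   vertex 3.5 0.0 3.1
   vertex 4.2 3.4 0.9
   vertex 4.4 1.9 3.8
  endloop
 endfacet
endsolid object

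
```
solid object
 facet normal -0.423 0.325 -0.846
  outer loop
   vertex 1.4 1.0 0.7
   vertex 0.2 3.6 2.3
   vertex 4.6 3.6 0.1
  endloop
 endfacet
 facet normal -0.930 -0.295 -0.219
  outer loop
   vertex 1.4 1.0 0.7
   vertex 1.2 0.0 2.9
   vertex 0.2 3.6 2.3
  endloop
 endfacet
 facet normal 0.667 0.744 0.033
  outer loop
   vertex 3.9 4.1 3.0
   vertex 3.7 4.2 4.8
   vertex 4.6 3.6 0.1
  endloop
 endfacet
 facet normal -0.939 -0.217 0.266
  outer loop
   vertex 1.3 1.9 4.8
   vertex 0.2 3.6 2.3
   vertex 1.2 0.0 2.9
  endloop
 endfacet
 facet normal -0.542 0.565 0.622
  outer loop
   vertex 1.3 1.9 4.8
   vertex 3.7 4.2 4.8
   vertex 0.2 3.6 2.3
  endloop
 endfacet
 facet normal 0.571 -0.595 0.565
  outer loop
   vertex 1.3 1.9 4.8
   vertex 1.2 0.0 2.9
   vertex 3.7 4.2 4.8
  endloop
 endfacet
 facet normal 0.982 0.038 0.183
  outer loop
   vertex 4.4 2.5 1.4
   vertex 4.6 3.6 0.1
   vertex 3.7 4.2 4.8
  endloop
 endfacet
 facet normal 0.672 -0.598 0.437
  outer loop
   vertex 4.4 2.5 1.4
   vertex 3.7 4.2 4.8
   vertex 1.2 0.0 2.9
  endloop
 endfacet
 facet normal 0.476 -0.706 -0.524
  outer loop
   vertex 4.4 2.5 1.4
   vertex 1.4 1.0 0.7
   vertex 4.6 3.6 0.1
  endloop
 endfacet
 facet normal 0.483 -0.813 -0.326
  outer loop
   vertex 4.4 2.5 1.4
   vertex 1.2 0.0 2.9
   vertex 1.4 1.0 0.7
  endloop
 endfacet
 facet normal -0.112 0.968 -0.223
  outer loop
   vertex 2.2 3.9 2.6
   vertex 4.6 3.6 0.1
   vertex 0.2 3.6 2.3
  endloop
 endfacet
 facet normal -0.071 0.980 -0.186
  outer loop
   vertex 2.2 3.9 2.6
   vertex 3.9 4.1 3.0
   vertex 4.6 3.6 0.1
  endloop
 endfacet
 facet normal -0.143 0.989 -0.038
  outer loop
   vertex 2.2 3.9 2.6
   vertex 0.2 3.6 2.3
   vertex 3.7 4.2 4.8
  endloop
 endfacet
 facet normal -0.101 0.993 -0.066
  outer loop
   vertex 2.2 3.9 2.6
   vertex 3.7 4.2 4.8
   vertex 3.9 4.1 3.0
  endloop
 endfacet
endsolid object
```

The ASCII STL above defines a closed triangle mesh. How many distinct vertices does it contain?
9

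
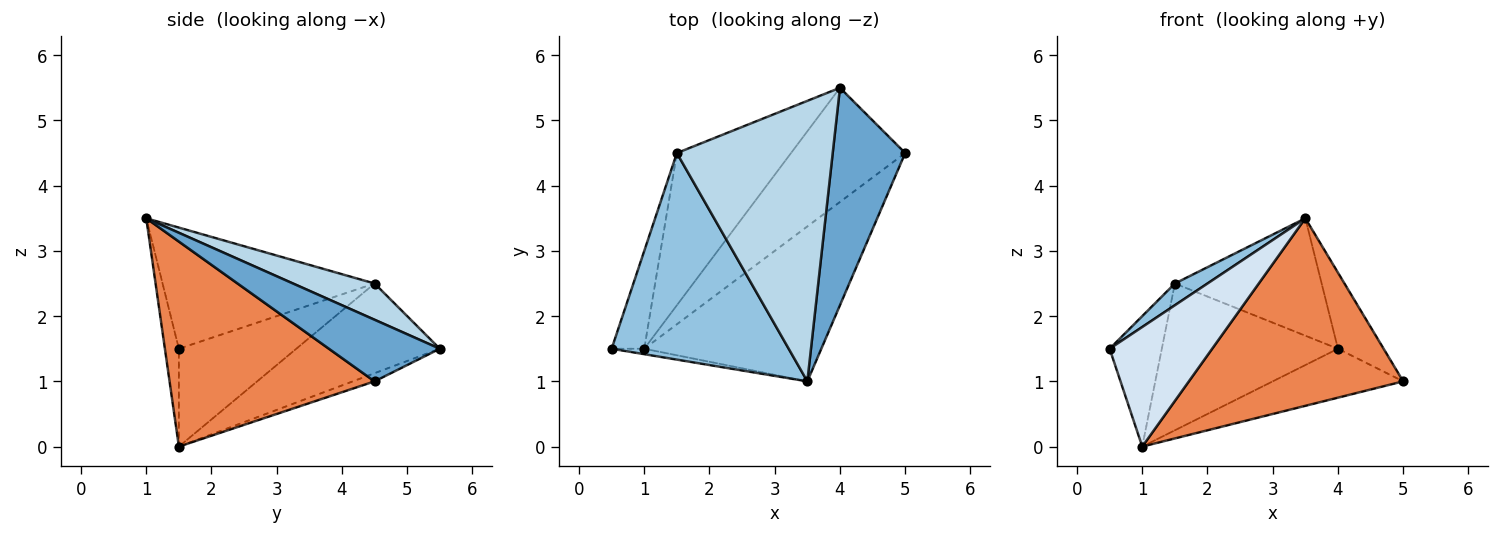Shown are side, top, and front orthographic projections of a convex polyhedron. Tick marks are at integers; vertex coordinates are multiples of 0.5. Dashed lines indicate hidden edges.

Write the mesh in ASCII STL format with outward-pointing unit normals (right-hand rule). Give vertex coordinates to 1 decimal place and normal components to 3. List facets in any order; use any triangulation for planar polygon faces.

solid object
 facet normal 0.626 0.258 0.736
  outer loop
   vertex 4.0 5.5 1.5
   vertex 3.5 1.0 3.5
   vertex 5.0 4.5 1.0
  endloop
 endfacet
 facet normal -0.563 -0.087 0.822
  outer loop
   vertex 1.5 4.5 2.5
   vertex 0.5 1.5 1.5
   vertex 3.5 1.0 3.5
  endloop
 endfacet
 facet normal 0.210 0.378 0.902
  outer loop
   vertex 1.5 4.5 2.5
   vertex 3.5 1.0 3.5
   vertex 4.0 5.5 1.5
  endloop
 endfacet
 facet normal -0.135 -0.990 -0.045
  outer loop
   vertex 1.0 1.5 0.0
   vertex 3.5 1.0 3.5
   vertex 0.5 1.5 1.5
  endloop
 endfacet
 facet normal 0.594 -0.620 -0.513
  outer loop
   vertex 1.0 1.5 0.0
   vertex 5.0 4.5 1.0
   vertex 3.5 1.0 3.5
  endloop
 endfacet
 facet normal -0.066 0.393 -0.917
  outer loop
   vertex 1.0 1.5 0.0
   vertex 4.0 5.5 1.5
   vertex 5.0 4.5 1.0
  endloop
 endfacet
 facet normal -0.874 0.389 -0.291
  outer loop
   vertex 1.0 1.5 0.0
   vertex 0.5 1.5 1.5
   vertex 1.5 4.5 2.5
  endloop
 endfacet
 facet normal -0.492 0.604 -0.627
  outer loop
   vertex 1.0 1.5 0.0
   vertex 1.5 4.5 2.5
   vertex 4.0 5.5 1.5
  endloop
 endfacet
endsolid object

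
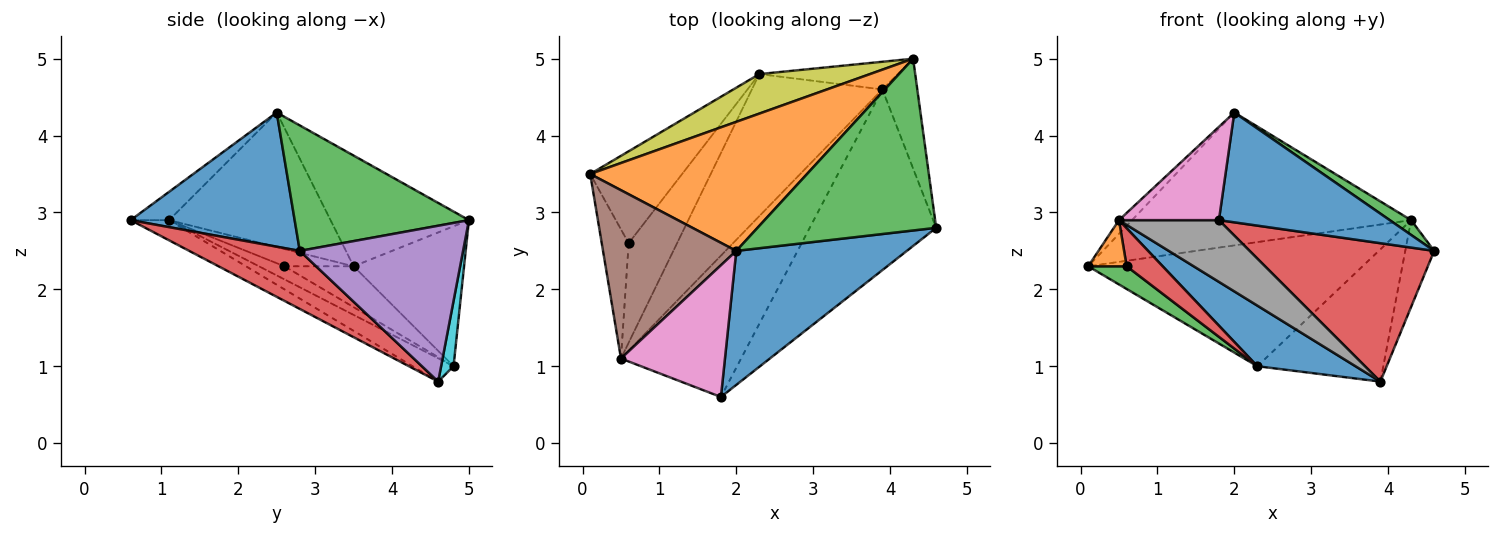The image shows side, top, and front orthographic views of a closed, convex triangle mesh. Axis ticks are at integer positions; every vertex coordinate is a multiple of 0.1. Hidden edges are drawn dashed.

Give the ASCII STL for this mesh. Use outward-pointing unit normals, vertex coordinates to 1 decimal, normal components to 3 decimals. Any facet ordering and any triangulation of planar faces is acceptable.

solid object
 facet normal 0.520 -0.542 0.661
  outer loop
   vertex 2.0 2.5 4.3
   vertex 1.8 0.6 2.9
   vertex 4.6 2.8 2.5
  endloop
 endfacet
 facet normal -0.335 0.676 0.656
  outer loop
   vertex 4.3 5.0 2.9
   vertex 0.1 3.5 2.3
   vertex 2.0 2.5 4.3
  endloop
 endfacet
 facet normal 0.573 -0.070 0.816
  outer loop
   vertex 4.3 5.0 2.9
   vertex 2.0 2.5 4.3
   vertex 4.6 2.8 2.5
  endloop
 endfacet
 facet normal 0.342 -0.571 -0.746
  outer loop
   vertex 3.9 4.6 0.8
   vertex 4.6 2.8 2.5
   vertex 1.8 0.6 2.9
  endloop
 endfacet
 facet normal 0.962 0.170 -0.216
  outer loop
   vertex 3.9 4.6 0.8
   vertex 4.3 5.0 2.9
   vertex 4.6 2.8 2.5
  endloop
 endfacet
 facet normal -0.709 0.057 0.703
  outer loop
   vertex 0.5 1.1 2.9
   vertex 2.0 2.5 4.3
   vertex 0.1 3.5 2.3
  endloop
 endfacet
 facet normal -0.217 -0.564 0.797
  outer loop
   vertex 0.5 1.1 2.9
   vertex 1.8 0.6 2.9
   vertex 2.0 2.5 4.3
  endloop
 endfacet
 facet normal -0.152 -0.396 -0.906
  outer loop
   vertex 0.5 1.1 2.9
   vertex 3.9 4.6 0.8
   vertex 1.8 0.6 2.9
  endloop
 endfacet
 facet normal -0.358 0.890 0.283
  outer loop
   vertex 2.3 4.8 1.0
   vertex 0.1 3.5 2.3
   vertex 4.3 5.0 2.9
  endloop
 endfacet
 facet normal 0.096 0.974 -0.204
  outer loop
   vertex 2.3 4.8 1.0
   vertex 4.3 5.0 2.9
   vertex 3.9 4.6 0.8
  endloop
 endfacet
 facet normal -0.162 -0.387 -0.908
  outer loop
   vertex 2.3 4.8 1.0
   vertex 3.9 4.6 0.8
   vertex 0.5 1.1 2.9
  endloop
 endfacet
 facet normal -0.518 -0.288 -0.806
  outer loop
   vertex 0.6 2.6 2.3
   vertex 0.5 1.1 2.9
   vertex 0.1 3.5 2.3
  endloop
 endfacet
 facet normal -0.396 -0.220 -0.891
  outer loop
   vertex 0.6 2.6 2.3
   vertex 0.1 3.5 2.3
   vertex 2.3 4.8 1.0
  endloop
 endfacet
 facet normal -0.245 -0.346 -0.906
  outer loop
   vertex 0.6 2.6 2.3
   vertex 2.3 4.8 1.0
   vertex 0.5 1.1 2.9
  endloop
 endfacet
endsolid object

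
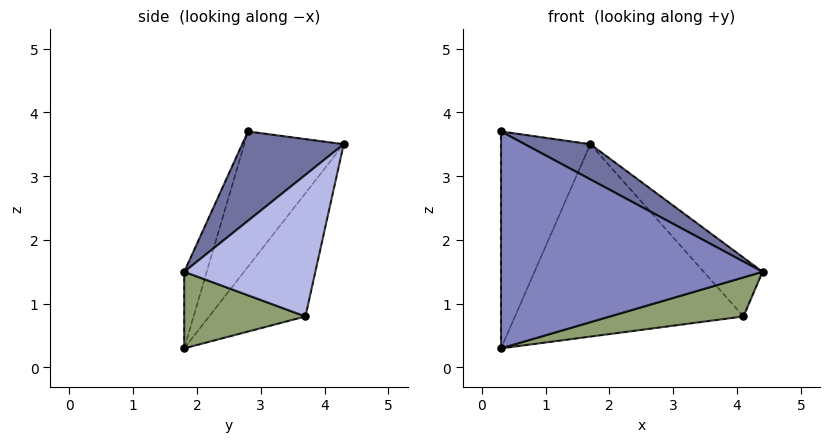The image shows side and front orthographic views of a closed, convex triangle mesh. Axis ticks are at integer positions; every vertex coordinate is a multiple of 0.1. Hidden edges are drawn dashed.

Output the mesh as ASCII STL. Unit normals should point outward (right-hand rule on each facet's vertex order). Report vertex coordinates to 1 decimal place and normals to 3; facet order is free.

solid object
 facet normal 0.406 -0.262 0.876
  outer loop
   vertex 1.7 4.3 3.5
   vertex 0.3 2.8 3.7
   vertex 4.4 1.8 1.5
  endloop
 endfacet
 facet normal -0.082 -0.956 0.281
  outer loop
   vertex 0.3 1.8 0.3
   vertex 4.4 1.8 1.5
   vertex 0.3 2.8 3.7
  endloop
 endfacet
 facet normal -0.730 0.656 -0.193
  outer loop
   vertex 0.3 1.8 0.3
   vertex 0.3 2.8 3.7
   vertex 1.7 4.3 3.5
  endloop
 endfacet
 facet normal 0.740 0.332 0.584
  outer loop
   vertex 4.1 3.7 0.8
   vertex 1.7 4.3 3.5
   vertex 4.4 1.8 1.5
  endloop
 endfacet
 facet normal 0.268 -0.295 -0.917
  outer loop
   vertex 4.1 3.7 0.8
   vertex 4.4 1.8 1.5
   vertex 0.3 1.8 0.3
  endloop
 endfacet
 facet normal -0.340 0.807 -0.482
  outer loop
   vertex 4.1 3.7 0.8
   vertex 0.3 1.8 0.3
   vertex 1.7 4.3 3.5
  endloop
 endfacet
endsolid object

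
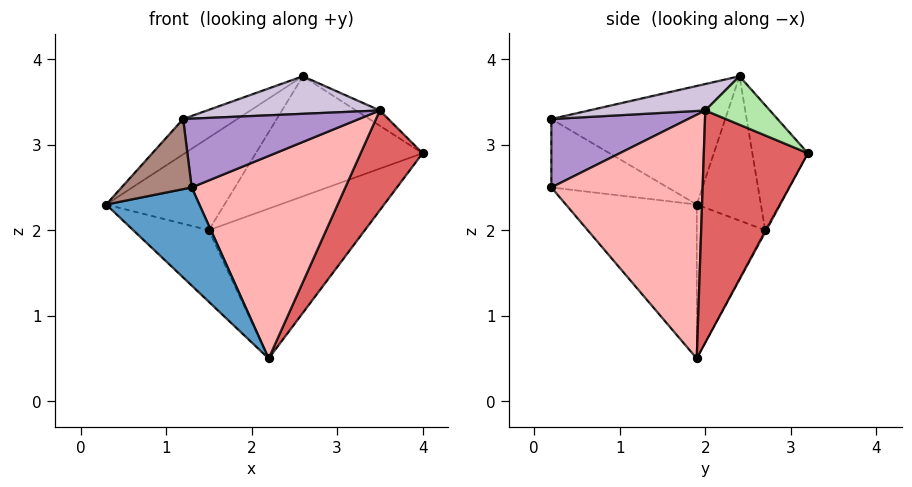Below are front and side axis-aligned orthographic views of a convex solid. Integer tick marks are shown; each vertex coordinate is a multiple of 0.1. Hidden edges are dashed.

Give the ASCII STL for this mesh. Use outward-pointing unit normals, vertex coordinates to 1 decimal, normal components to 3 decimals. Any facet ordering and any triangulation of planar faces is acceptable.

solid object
 facet normal -0.618 -0.440 -0.652
  outer loop
   vertex 2.2 1.9 0.5
   vertex 1.3 0.2 2.5
   vertex 0.3 1.9 2.3
  endloop
 endfacet
 facet normal -0.548 0.605 -0.578
  outer loop
   vertex 1.5 2.7 2.0
   vertex 2.2 1.9 0.5
   vertex 0.3 1.9 2.3
  endloop
 endfacet
 facet normal -0.006 0.881 -0.473
  outer loop
   vertex 1.5 2.7 2.0
   vertex 4.0 3.2 2.9
   vertex 2.2 1.9 0.5
  endloop
 endfacet
 facet normal -0.437 0.805 0.401
  outer loop
   vertex 1.5 2.7 2.0
   vertex 0.3 1.9 2.3
   vertex 2.6 2.4 3.8
  endloop
 endfacet
 facet normal -0.298 0.895 0.331
  outer loop
   vertex 1.5 2.7 2.0
   vertex 2.6 2.4 3.8
   vertex 4.0 3.2 2.9
  endloop
 endfacet
 facet normal 0.462 0.170 0.870
  outer loop
   vertex 3.5 2.0 3.4
   vertex 4.0 3.2 2.9
   vertex 2.6 2.4 3.8
  endloop
 endfacet
 facet normal 0.807 -0.480 -0.345
  outer loop
   vertex 3.5 2.0 3.4
   vertex 2.2 1.9 0.5
   vertex 4.0 3.2 2.9
  endloop
 endfacet
 facet normal 0.674 -0.684 -0.278
  outer loop
   vertex 3.5 2.0 3.4
   vertex 1.3 0.2 2.5
   vertex 2.2 1.9 0.5
  endloop
 endfacet
 facet normal 0.612 -0.787 0.077
  outer loop
   vertex 1.2 0.2 3.3
   vertex 1.3 0.2 2.5
   vertex 3.5 2.0 3.4
  endloop
 endfacet
 facet normal 0.241 -0.359 0.902
  outer loop
   vertex 1.2 0.2 3.3
   vertex 3.5 2.0 3.4
   vertex 2.6 2.4 3.8
  endloop
 endfacet
 facet normal -0.852 -0.513 -0.106
  outer loop
   vertex 1.2 0.2 3.3
   vertex 0.3 1.9 2.3
   vertex 1.3 0.2 2.5
  endloop
 endfacet
 facet normal -0.564 0.176 0.807
  outer loop
   vertex 1.2 0.2 3.3
   vertex 2.6 2.4 3.8
   vertex 0.3 1.9 2.3
  endloop
 endfacet
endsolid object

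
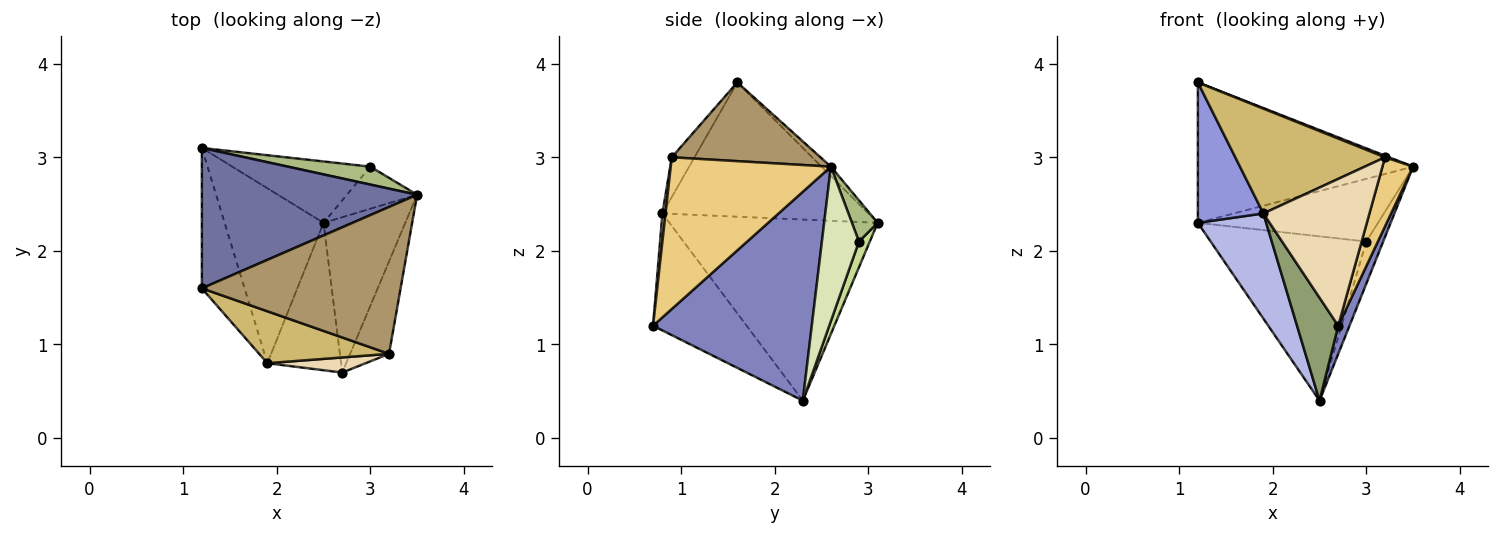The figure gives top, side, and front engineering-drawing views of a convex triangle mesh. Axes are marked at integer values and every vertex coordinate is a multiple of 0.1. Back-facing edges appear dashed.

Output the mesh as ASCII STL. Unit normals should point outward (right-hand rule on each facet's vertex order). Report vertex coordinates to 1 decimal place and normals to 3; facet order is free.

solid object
 facet normal -0.031 0.707 0.707
  outer loop
   vertex 1.2 1.6 3.8
   vertex 3.5 2.6 2.9
   vertex 1.2 3.1 2.3
  endloop
 endfacet
 facet normal 0.929 -0.066 -0.364
  outer loop
   vertex 2.5 2.3 0.4
   vertex 3.5 2.6 2.9
   vertex 2.7 0.7 1.2
  endloop
 endfacet
 facet normal -0.912 -0.290 -0.290
  outer loop
   vertex 1.9 0.8 2.4
   vertex 1.2 1.6 3.8
   vertex 1.2 3.1 2.3
  endloop
 endfacet
 facet normal -0.843 -0.277 -0.461
  outer loop
   vertex 1.9 0.8 2.4
   vertex 1.2 3.1 2.3
   vertex 2.5 2.3 0.4
  endloop
 endfacet
 facet normal -0.793 -0.349 -0.500
  outer loop
   vertex 1.9 0.8 2.4
   vertex 2.5 2.3 0.4
   vertex 2.7 0.7 1.2
  endloop
 endfacet
 facet normal 0.136 0.953 0.272
  outer loop
   vertex 3.0 2.9 2.1
   vertex 1.2 3.1 2.3
   vertex 3.5 2.6 2.9
  endloop
 endfacet
 facet normal 0.065 0.935 -0.349
  outer loop
   vertex 3.0 2.9 2.1
   vertex 2.5 2.3 0.4
   vertex 1.2 3.1 2.3
  endloop
 endfacet
 facet normal 0.841 0.382 -0.382
  outer loop
   vertex 3.0 2.9 2.1
   vertex 3.5 2.6 2.9
   vertex 2.5 2.3 0.4
  endloop
 endfacet
 facet normal 0.368 -0.010 0.930
  outer loop
   vertex 3.2 0.9 3.0
   vertex 3.5 2.6 2.9
   vertex 1.2 1.6 3.8
  endloop
 endfacet
 facet normal -0.135 -0.888 0.440
  outer loop
   vertex 3.2 0.9 3.0
   vertex 1.2 1.6 3.8
   vertex 1.9 0.8 2.4
  endloop
 endfacet
 facet normal 0.952 -0.182 -0.244
  outer loop
   vertex 3.2 0.9 3.0
   vertex 2.7 0.7 1.2
   vertex 3.5 2.6 2.9
  endloop
 endfacet
 facet normal 0.029 -0.994 0.102
  outer loop
   vertex 3.2 0.9 3.0
   vertex 1.9 0.8 2.4
   vertex 2.7 0.7 1.2
  endloop
 endfacet
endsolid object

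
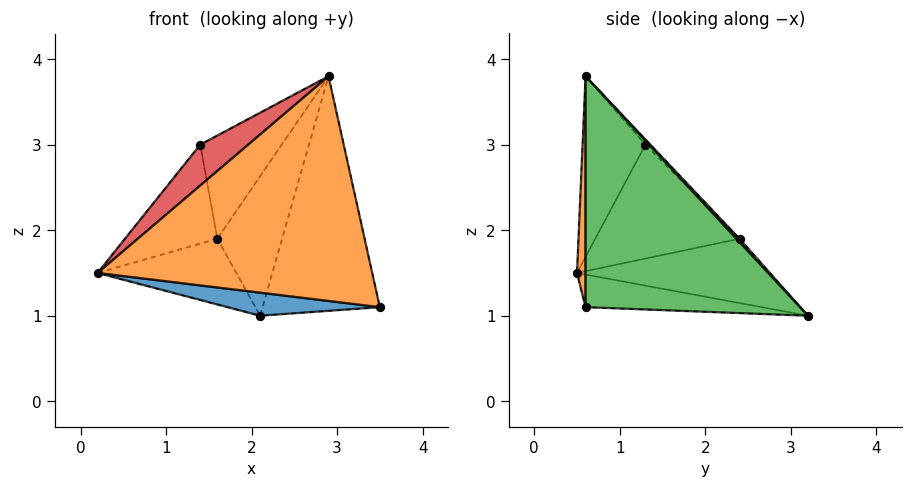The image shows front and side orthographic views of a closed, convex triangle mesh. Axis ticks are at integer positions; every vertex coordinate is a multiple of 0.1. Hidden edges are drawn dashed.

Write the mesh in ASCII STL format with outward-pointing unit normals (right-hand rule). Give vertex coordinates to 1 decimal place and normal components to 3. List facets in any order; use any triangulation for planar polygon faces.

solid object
 facet normal -0.117 -0.101 -0.988
  outer loop
   vertex 2.1 3.2 1.0
   vertex 3.5 0.6 1.1
   vertex 0.2 0.5 1.5
  endloop
 endfacet
 facet normal 0.031 -0.999 0.007
  outer loop
   vertex 2.9 0.6 3.8
   vertex 0.2 0.5 1.5
   vertex 3.5 0.6 1.1
  endloop
 endfacet
 facet normal 0.861 0.471 0.191
  outer loop
   vertex 2.9 0.6 3.8
   vertex 3.5 0.6 1.1
   vertex 2.1 3.2 1.0
  endloop
 endfacet
 facet normal -0.574 -0.438 0.692
  outer loop
   vertex 1.4 1.3 3.0
   vertex 0.2 0.5 1.5
   vertex 2.9 0.6 3.8
  endloop
 endfacet
 facet normal 0.035 0.737 0.675
  outer loop
   vertex 1.6 2.4 1.9
   vertex 2.9 0.6 3.8
   vertex 2.1 3.2 1.0
  endloop
 endfacet
 facet normal -0.043 0.710 0.703
  outer loop
   vertex 1.6 2.4 1.9
   vertex 1.4 1.3 3.0
   vertex 2.9 0.6 3.8
  endloop
 endfacet
 facet normal -0.810 0.583 0.068
  outer loop
   vertex 1.6 2.4 1.9
   vertex 2.1 3.2 1.0
   vertex 0.2 0.5 1.5
  endloop
 endfacet
 facet normal -0.786 0.503 0.360
  outer loop
   vertex 1.6 2.4 1.9
   vertex 0.2 0.5 1.5
   vertex 1.4 1.3 3.0
  endloop
 endfacet
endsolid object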